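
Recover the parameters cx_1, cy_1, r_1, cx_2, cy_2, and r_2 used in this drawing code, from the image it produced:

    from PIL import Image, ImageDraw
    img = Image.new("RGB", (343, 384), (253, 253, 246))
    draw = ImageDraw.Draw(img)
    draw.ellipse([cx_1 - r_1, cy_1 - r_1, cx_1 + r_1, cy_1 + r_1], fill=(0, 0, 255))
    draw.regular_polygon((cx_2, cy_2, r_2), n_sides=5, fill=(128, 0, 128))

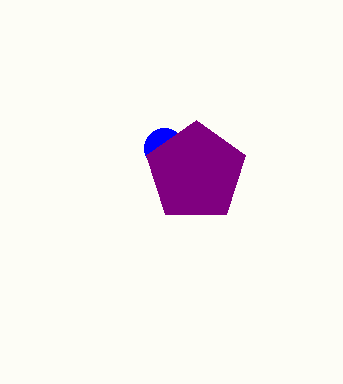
cx_1 = 164, cy_1 = 148, r_1 = 20, cx_2 = 196, cy_2 = 172, r_2 = 52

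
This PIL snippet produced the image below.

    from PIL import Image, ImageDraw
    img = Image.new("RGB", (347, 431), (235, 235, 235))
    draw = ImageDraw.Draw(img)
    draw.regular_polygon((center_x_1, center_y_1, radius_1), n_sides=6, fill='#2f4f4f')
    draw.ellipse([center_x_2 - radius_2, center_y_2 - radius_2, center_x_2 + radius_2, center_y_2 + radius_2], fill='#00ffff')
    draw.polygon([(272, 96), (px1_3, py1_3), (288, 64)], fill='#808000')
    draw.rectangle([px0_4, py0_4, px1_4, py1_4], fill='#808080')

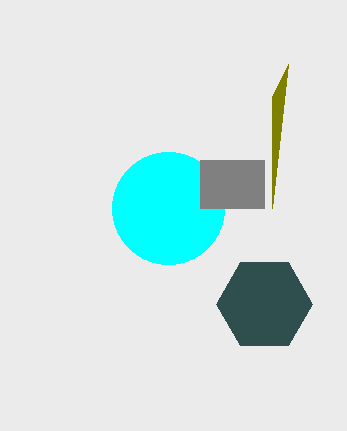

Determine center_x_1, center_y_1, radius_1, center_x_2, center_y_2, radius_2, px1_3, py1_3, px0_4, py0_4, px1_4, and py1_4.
center_x_1 = 264, center_y_1 = 304, radius_1 = 48, center_x_2 = 168, center_y_2 = 208, radius_2 = 56, px1_3 = 272, py1_3 = 208, px0_4 = 200, py0_4 = 160, px1_4 = 264, py1_4 = 208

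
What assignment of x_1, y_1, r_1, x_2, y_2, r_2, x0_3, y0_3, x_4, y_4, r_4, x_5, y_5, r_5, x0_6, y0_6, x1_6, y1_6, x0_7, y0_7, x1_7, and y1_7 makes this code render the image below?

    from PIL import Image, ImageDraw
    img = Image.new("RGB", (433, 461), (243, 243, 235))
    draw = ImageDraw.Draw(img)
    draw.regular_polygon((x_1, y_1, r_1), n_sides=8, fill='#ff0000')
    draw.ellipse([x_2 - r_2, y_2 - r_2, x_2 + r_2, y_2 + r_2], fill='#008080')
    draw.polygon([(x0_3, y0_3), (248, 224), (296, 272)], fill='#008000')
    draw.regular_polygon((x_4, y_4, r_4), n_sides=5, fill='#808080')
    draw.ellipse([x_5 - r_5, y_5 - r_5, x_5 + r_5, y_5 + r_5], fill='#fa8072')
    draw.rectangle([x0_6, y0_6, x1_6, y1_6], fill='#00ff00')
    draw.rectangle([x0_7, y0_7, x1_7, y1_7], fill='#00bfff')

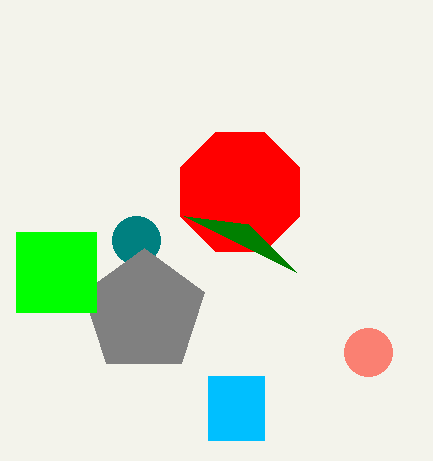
x_1 = 240
y_1 = 192
r_1 = 64
x_2 = 136
y_2 = 240
r_2 = 24
x0_3 = 184
y0_3 = 216
x_4 = 144
y_4 = 312
r_4 = 64
x_5 = 368
y_5 = 352
r_5 = 24
x0_6 = 16
y0_6 = 232
x1_6 = 96
y1_6 = 312
x0_7 = 208
y0_7 = 376
x1_7 = 264
y1_7 = 440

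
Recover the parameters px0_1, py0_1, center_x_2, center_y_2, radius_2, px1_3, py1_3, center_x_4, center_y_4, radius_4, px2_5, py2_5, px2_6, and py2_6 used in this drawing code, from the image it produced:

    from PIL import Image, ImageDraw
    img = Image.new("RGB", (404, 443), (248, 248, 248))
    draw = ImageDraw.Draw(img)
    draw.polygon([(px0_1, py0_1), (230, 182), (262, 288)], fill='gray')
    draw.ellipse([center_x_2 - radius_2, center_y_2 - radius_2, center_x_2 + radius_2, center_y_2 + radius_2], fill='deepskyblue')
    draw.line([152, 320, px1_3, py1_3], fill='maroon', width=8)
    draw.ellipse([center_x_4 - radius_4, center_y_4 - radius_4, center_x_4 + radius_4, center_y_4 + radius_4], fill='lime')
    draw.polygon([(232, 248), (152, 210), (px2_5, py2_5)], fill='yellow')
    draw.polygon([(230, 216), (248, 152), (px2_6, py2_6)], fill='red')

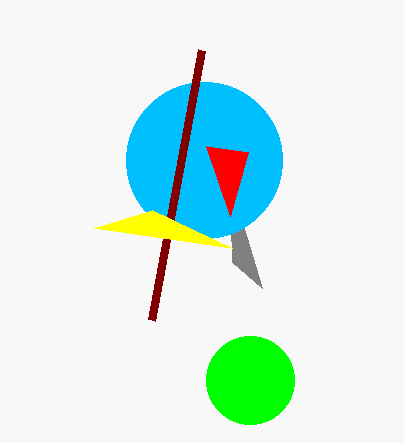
px0_1 = 232, py0_1 = 262, center_x_2 = 204, center_y_2 = 160, radius_2 = 78, px1_3 = 202, py1_3 = 50, center_x_4 = 250, center_y_4 = 380, radius_4 = 44, px2_5 = 94, py2_5 = 228, px2_6 = 206, py2_6 = 146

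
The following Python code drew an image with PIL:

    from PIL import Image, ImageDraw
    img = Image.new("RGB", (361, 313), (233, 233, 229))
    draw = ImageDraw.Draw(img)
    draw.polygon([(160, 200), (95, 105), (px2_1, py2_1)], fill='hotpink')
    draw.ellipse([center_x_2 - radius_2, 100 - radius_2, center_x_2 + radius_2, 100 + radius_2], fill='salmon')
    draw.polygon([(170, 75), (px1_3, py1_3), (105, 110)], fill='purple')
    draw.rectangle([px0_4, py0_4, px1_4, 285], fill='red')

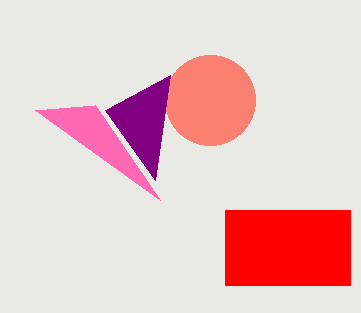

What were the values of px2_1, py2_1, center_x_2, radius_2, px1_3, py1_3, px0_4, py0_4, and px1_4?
px2_1 = 35, py2_1 = 110, center_x_2 = 210, radius_2 = 45, px1_3 = 155, py1_3 = 180, px0_4 = 225, py0_4 = 210, px1_4 = 350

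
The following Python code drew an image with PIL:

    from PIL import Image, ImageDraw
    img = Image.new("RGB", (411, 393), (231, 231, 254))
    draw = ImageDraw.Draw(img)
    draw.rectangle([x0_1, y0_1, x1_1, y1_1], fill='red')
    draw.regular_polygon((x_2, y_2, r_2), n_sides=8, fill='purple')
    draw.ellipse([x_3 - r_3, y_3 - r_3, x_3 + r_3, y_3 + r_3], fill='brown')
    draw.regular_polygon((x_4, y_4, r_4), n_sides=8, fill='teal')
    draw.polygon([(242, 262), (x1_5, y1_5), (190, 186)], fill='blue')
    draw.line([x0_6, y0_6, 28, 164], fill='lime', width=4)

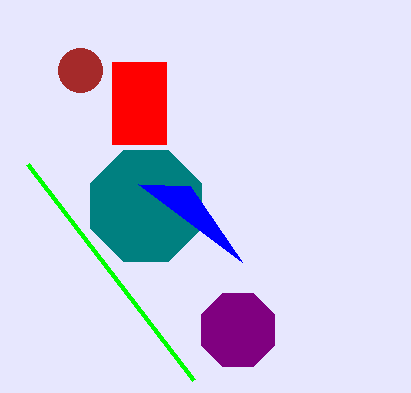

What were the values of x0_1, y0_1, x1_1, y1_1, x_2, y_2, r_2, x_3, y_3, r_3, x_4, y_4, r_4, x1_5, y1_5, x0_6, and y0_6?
x0_1 = 112, y0_1 = 62, x1_1 = 166, y1_1 = 144, x_2 = 238, y_2 = 330, r_2 = 40, x_3 = 80, y_3 = 70, r_3 = 22, x_4 = 146, y_4 = 206, r_4 = 60, x1_5 = 138, y1_5 = 184, x0_6 = 194, y0_6 = 380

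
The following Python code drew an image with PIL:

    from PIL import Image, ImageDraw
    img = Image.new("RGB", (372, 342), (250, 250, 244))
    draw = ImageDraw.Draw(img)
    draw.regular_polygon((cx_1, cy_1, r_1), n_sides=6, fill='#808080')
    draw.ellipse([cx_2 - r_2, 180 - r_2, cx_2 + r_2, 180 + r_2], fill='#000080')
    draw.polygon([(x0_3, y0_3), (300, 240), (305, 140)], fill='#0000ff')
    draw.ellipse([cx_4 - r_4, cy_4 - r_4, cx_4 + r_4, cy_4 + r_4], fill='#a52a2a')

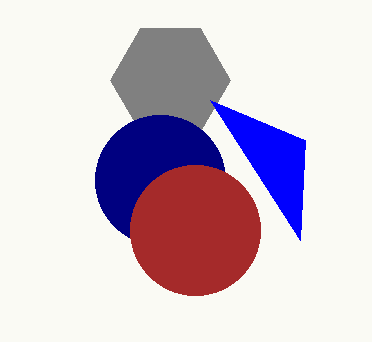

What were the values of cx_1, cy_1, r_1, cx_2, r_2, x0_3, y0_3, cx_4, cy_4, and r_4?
cx_1 = 170; cy_1 = 80; r_1 = 60; cx_2 = 160; r_2 = 65; x0_3 = 210; y0_3 = 100; cx_4 = 195; cy_4 = 230; r_4 = 65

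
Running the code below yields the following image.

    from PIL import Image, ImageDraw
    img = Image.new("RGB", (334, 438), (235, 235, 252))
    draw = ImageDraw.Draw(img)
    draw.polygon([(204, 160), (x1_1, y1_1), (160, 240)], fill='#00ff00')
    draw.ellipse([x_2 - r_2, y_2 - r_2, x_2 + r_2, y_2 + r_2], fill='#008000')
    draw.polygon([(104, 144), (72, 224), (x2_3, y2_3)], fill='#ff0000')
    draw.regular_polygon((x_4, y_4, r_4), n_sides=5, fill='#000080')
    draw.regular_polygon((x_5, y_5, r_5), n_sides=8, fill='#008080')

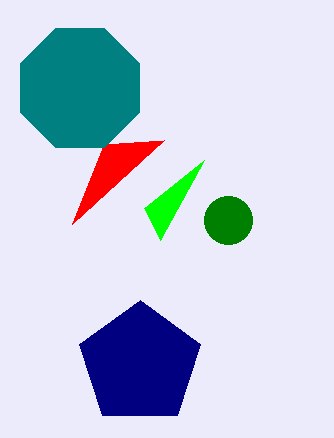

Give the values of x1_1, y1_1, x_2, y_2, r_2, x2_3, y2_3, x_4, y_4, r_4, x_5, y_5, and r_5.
x1_1 = 144; y1_1 = 208; x_2 = 228; y_2 = 220; r_2 = 24; x2_3 = 164; y2_3 = 140; x_4 = 140; y_4 = 364; r_4 = 64; x_5 = 80; y_5 = 88; r_5 = 64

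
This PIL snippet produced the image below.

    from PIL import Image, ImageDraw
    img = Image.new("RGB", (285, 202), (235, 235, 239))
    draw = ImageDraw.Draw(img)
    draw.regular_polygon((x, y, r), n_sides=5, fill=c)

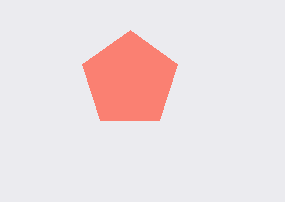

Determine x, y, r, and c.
x = 130, y = 80, r = 50, c = 'salmon'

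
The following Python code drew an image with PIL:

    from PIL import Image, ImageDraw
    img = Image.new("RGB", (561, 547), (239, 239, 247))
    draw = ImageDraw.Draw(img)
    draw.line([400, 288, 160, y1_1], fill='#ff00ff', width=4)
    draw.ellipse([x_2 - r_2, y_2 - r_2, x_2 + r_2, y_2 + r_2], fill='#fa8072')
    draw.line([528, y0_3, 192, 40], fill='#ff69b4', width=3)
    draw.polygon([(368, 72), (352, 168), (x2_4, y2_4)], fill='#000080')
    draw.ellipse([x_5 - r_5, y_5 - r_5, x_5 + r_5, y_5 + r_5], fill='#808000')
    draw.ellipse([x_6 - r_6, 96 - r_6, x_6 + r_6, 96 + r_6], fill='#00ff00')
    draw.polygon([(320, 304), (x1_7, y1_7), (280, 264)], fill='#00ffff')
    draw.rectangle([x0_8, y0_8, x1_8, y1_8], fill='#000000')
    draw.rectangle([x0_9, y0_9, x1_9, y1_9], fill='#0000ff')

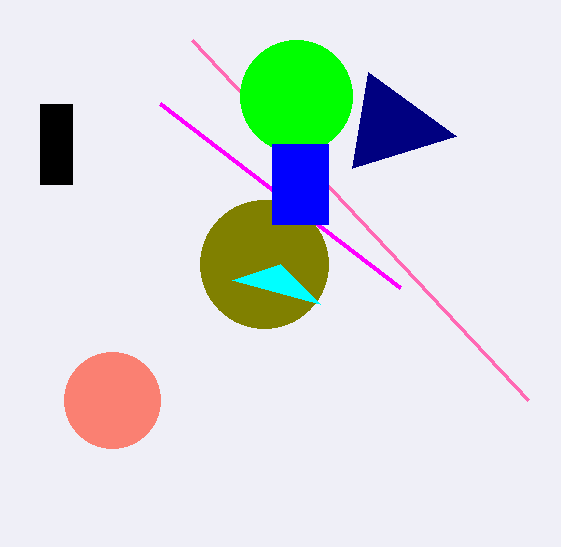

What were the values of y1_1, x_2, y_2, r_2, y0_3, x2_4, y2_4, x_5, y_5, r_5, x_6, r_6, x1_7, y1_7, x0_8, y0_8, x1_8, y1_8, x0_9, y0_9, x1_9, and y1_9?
y1_1 = 104
x_2 = 112
y_2 = 400
r_2 = 48
y0_3 = 400
x2_4 = 456
y2_4 = 136
x_5 = 264
y_5 = 264
r_5 = 64
x_6 = 296
r_6 = 56
x1_7 = 232
y1_7 = 280
x0_8 = 40
y0_8 = 104
x1_8 = 72
y1_8 = 184
x0_9 = 272
y0_9 = 144
x1_9 = 328
y1_9 = 224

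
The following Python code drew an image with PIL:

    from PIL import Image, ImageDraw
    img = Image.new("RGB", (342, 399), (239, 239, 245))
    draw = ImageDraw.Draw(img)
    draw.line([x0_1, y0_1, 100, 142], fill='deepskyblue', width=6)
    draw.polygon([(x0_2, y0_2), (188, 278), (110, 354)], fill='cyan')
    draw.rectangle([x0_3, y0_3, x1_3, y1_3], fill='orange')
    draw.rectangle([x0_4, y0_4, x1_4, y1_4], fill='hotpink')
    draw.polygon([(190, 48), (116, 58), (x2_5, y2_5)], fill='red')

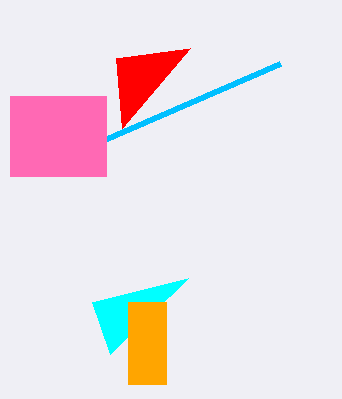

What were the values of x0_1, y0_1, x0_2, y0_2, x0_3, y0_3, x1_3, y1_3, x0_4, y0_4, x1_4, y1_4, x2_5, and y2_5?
x0_1 = 280, y0_1 = 64, x0_2 = 92, y0_2 = 302, x0_3 = 128, y0_3 = 302, x1_3 = 166, y1_3 = 384, x0_4 = 10, y0_4 = 96, x1_4 = 106, y1_4 = 176, x2_5 = 122, y2_5 = 128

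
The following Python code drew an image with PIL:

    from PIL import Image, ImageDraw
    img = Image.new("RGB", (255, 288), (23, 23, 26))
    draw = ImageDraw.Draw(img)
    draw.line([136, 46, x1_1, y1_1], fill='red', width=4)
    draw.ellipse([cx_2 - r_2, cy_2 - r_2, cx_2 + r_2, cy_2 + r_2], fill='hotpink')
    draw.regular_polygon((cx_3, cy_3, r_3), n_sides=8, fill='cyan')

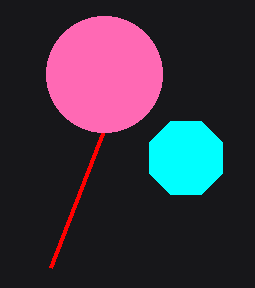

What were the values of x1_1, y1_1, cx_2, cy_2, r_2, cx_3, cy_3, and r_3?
x1_1 = 50, y1_1 = 268, cx_2 = 104, cy_2 = 74, r_2 = 58, cx_3 = 186, cy_3 = 158, r_3 = 40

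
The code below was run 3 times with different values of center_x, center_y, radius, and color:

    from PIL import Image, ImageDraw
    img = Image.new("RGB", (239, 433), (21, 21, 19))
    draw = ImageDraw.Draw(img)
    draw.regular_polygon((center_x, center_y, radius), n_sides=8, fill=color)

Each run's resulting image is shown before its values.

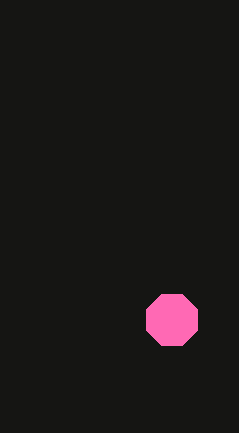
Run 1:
center_x = 172, center_y = 320, radius = 28, color = 'hotpink'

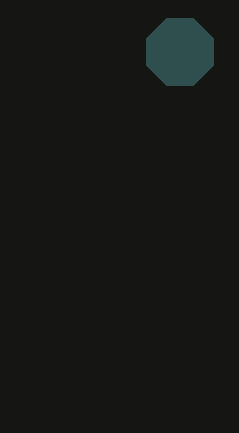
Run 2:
center_x = 180; center_y = 52; radius = 36; color = 'darkslategray'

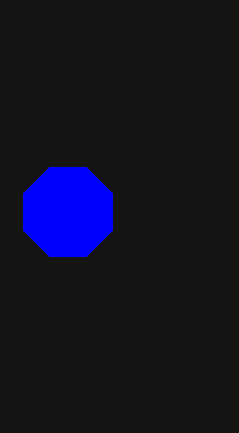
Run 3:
center_x = 68
center_y = 212
radius = 48
color = 'blue'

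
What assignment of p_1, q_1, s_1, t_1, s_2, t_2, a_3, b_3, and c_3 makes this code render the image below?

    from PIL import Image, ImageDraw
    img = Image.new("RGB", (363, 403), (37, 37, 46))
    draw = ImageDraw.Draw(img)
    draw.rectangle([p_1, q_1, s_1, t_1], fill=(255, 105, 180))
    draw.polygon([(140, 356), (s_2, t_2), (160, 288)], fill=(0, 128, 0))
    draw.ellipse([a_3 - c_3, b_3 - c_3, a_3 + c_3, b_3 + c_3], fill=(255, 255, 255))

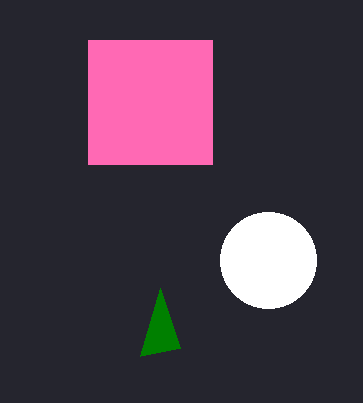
p_1 = 88; q_1 = 40; s_1 = 212; t_1 = 164; s_2 = 180; t_2 = 348; a_3 = 268; b_3 = 260; c_3 = 48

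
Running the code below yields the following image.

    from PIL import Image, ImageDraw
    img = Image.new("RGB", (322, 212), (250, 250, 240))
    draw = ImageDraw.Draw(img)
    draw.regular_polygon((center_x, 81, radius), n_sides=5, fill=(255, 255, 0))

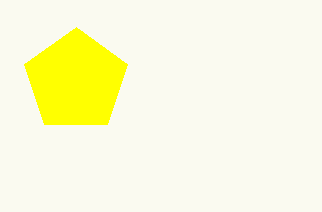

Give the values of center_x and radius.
center_x = 76
radius = 54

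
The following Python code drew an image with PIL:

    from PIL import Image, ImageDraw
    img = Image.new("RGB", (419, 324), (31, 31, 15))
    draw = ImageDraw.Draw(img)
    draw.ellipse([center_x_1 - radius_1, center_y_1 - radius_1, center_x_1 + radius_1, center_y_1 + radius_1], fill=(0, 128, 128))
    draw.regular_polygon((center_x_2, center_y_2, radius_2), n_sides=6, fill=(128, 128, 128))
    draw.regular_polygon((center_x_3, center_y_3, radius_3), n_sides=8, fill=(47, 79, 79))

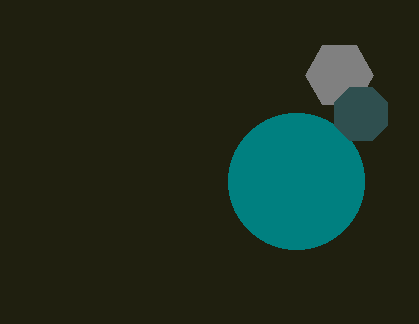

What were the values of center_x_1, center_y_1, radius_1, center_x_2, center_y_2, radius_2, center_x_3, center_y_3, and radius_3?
center_x_1 = 296; center_y_1 = 181; radius_1 = 68; center_x_2 = 339; center_y_2 = 75; radius_2 = 34; center_x_3 = 361; center_y_3 = 114; radius_3 = 29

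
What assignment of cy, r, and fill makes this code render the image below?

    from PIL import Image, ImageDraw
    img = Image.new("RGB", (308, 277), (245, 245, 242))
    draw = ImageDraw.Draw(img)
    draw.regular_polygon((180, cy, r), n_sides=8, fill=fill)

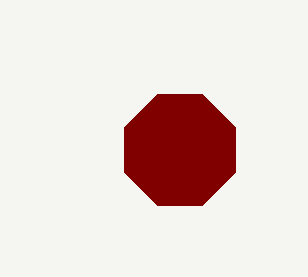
cy = 150
r = 60
fill = 'maroon'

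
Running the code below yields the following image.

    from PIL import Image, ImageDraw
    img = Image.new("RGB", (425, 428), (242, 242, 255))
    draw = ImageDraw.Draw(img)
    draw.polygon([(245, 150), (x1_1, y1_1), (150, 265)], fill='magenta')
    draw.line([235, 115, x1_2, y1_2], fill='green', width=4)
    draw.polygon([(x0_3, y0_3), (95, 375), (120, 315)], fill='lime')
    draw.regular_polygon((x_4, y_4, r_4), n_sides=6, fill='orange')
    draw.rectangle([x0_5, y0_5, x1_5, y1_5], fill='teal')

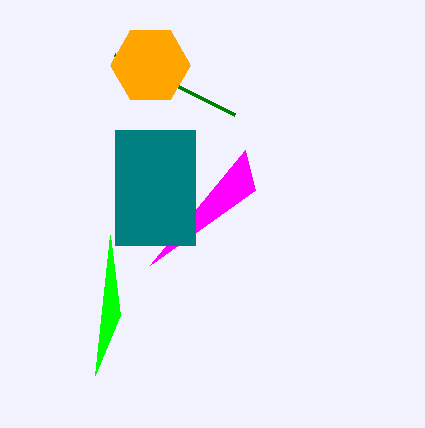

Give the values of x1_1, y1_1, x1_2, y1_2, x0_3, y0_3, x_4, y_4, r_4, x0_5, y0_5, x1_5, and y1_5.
x1_1 = 255; y1_1 = 190; x1_2 = 115; y1_2 = 55; x0_3 = 110; y0_3 = 235; x_4 = 150; y_4 = 65; r_4 = 40; x0_5 = 115; y0_5 = 130; x1_5 = 195; y1_5 = 245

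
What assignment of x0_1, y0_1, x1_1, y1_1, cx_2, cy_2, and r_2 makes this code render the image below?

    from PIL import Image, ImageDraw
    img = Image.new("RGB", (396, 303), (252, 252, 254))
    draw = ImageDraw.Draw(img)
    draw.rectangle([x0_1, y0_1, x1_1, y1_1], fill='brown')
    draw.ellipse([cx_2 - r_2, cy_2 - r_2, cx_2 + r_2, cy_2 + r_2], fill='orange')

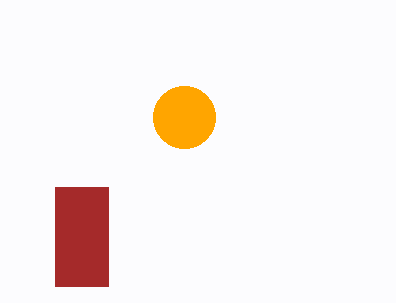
x0_1 = 55, y0_1 = 187, x1_1 = 108, y1_1 = 286, cx_2 = 184, cy_2 = 117, r_2 = 31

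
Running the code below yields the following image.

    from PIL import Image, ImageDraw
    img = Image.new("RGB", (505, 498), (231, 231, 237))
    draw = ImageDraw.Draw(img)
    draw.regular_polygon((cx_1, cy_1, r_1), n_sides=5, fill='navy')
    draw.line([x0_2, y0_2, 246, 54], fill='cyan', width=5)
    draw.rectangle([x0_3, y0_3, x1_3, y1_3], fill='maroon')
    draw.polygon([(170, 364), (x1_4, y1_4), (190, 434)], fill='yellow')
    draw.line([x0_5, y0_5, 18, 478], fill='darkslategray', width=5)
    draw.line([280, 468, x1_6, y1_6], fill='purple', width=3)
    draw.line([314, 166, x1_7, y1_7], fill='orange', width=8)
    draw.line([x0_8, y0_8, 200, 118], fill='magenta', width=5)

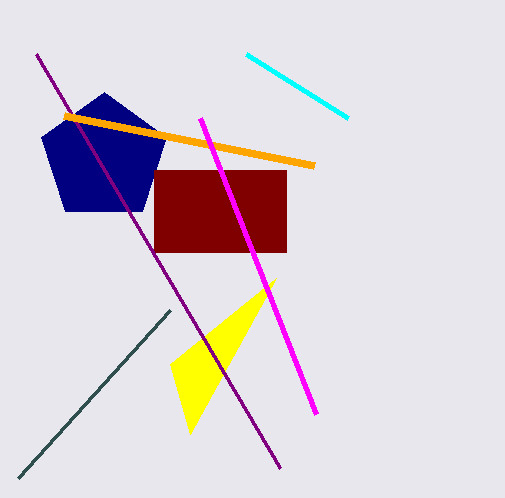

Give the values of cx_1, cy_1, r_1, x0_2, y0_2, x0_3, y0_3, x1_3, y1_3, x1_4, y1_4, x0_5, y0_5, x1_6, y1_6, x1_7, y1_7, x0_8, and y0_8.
cx_1 = 104
cy_1 = 158
r_1 = 66
x0_2 = 348
y0_2 = 118
x0_3 = 154
y0_3 = 170
x1_3 = 286
y1_3 = 252
x1_4 = 276
y1_4 = 278
x0_5 = 170
y0_5 = 310
x1_6 = 36
y1_6 = 54
x1_7 = 64
y1_7 = 116
x0_8 = 316
y0_8 = 414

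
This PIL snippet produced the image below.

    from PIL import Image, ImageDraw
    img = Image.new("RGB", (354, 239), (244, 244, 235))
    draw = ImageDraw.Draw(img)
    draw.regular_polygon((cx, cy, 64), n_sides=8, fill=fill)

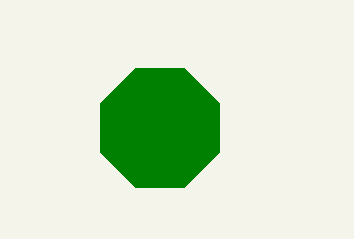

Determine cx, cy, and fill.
cx = 160
cy = 128
fill = 'green'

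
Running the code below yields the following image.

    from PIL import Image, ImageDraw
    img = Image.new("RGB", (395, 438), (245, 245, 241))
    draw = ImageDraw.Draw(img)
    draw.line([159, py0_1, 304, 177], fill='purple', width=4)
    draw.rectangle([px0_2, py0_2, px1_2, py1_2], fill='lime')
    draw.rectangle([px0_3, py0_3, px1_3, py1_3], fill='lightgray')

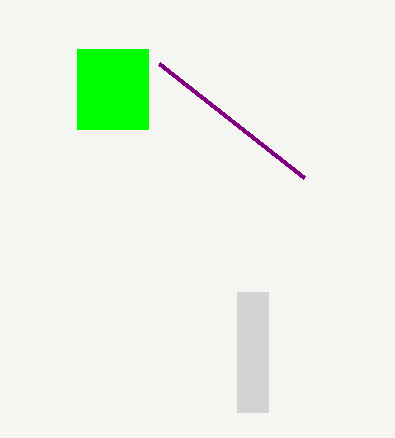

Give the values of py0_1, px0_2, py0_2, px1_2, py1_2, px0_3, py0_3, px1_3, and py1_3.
py0_1 = 63
px0_2 = 77
py0_2 = 49
px1_2 = 148
py1_2 = 129
px0_3 = 237
py0_3 = 292
px1_3 = 268
py1_3 = 412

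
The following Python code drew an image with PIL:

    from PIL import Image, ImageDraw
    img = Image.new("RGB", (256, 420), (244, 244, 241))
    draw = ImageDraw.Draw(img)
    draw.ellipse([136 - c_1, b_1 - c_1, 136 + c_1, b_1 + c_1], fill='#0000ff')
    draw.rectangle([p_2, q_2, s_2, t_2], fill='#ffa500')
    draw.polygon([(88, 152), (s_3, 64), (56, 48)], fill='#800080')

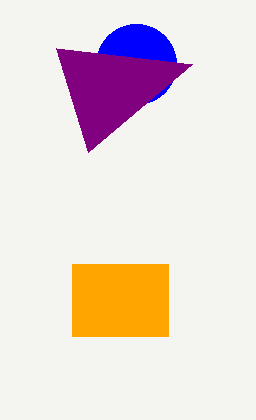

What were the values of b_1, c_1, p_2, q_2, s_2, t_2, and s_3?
b_1 = 64, c_1 = 40, p_2 = 72, q_2 = 264, s_2 = 168, t_2 = 336, s_3 = 192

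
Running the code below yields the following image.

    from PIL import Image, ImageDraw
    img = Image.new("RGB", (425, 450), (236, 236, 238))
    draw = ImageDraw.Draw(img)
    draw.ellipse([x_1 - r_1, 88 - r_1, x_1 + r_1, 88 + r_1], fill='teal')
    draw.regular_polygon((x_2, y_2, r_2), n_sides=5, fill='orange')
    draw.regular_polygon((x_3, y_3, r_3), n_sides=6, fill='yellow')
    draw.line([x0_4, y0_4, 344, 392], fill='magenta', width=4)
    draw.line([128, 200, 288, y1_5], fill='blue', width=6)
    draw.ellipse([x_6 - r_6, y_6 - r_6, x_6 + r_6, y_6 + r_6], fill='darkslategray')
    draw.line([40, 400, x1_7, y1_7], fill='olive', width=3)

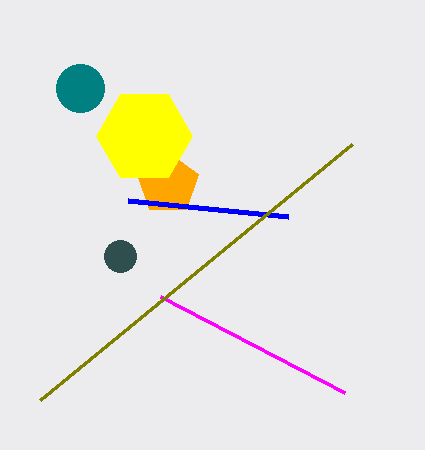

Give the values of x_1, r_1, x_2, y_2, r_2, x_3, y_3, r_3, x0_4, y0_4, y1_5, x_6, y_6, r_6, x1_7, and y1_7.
x_1 = 80; r_1 = 24; x_2 = 168; y_2 = 184; r_2 = 32; x_3 = 144; y_3 = 136; r_3 = 48; x0_4 = 160; y0_4 = 296; y1_5 = 216; x_6 = 120; y_6 = 256; r_6 = 16; x1_7 = 352; y1_7 = 144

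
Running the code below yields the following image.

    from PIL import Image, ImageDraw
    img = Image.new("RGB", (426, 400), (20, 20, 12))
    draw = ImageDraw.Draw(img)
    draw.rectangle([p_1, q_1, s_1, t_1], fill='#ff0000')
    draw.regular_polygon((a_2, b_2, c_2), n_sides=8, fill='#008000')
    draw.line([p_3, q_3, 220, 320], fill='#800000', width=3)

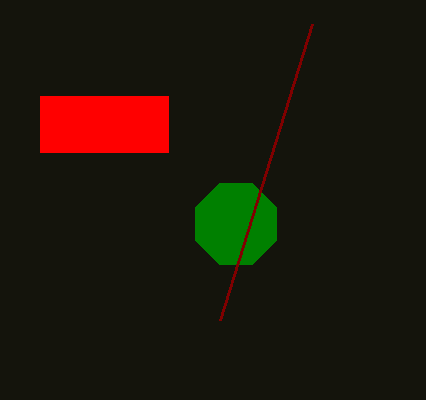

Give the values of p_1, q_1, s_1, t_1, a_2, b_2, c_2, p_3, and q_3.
p_1 = 40, q_1 = 96, s_1 = 168, t_1 = 152, a_2 = 236, b_2 = 224, c_2 = 44, p_3 = 312, q_3 = 24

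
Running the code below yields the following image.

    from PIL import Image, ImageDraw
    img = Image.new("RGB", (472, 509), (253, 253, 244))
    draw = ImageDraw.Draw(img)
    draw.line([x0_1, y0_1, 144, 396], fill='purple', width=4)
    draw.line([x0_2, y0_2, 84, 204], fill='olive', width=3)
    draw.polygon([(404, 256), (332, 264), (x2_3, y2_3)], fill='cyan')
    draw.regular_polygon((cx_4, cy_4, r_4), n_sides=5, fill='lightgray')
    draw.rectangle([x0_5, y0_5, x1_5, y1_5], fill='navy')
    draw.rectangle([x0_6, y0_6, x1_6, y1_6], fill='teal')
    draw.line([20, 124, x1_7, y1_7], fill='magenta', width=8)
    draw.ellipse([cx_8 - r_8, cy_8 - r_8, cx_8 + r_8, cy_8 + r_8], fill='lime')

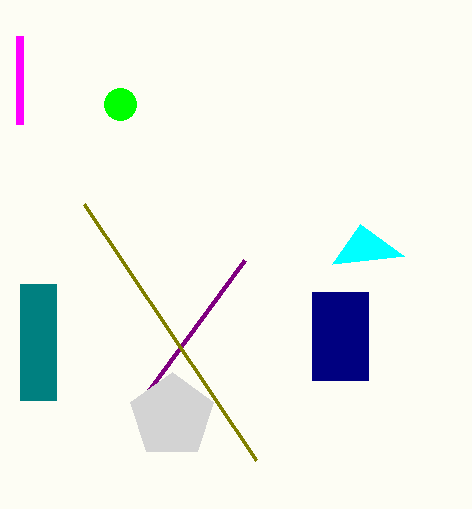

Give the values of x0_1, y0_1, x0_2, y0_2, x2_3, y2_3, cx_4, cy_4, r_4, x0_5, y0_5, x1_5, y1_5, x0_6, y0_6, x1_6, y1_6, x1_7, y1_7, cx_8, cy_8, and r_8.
x0_1 = 244
y0_1 = 260
x0_2 = 256
y0_2 = 460
x2_3 = 360
y2_3 = 224
cx_4 = 172
cy_4 = 416
r_4 = 44
x0_5 = 312
y0_5 = 292
x1_5 = 368
y1_5 = 380
x0_6 = 20
y0_6 = 284
x1_6 = 56
y1_6 = 400
x1_7 = 20
y1_7 = 36
cx_8 = 120
cy_8 = 104
r_8 = 16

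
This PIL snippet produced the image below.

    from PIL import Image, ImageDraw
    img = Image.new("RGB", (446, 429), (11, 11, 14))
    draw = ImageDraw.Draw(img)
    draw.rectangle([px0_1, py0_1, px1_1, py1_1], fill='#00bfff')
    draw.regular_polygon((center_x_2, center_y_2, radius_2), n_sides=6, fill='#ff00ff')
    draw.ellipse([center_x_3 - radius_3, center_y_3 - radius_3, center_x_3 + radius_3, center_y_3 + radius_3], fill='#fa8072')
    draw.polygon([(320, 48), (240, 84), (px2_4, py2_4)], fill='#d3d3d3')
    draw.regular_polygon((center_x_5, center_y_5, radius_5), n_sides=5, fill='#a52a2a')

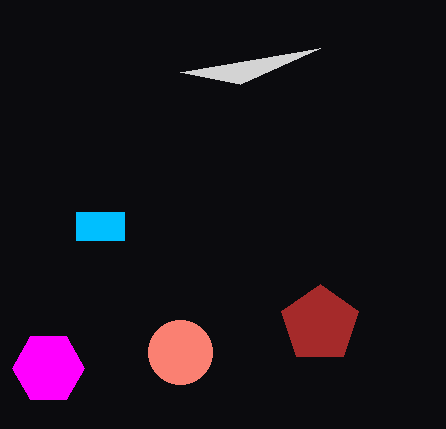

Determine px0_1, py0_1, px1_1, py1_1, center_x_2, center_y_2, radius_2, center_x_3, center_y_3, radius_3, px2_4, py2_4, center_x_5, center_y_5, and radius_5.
px0_1 = 76
py0_1 = 212
px1_1 = 124
py1_1 = 240
center_x_2 = 48
center_y_2 = 368
radius_2 = 36
center_x_3 = 180
center_y_3 = 352
radius_3 = 32
px2_4 = 180
py2_4 = 72
center_x_5 = 320
center_y_5 = 324
radius_5 = 40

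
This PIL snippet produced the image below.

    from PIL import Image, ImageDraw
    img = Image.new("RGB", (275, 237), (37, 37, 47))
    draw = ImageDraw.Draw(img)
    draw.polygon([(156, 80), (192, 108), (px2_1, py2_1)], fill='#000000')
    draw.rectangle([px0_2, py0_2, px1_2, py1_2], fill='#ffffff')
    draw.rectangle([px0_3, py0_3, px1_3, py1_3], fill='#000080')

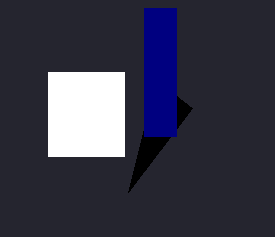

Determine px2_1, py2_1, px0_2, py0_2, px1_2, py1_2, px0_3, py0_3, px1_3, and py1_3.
px2_1 = 128, py2_1 = 192, px0_2 = 48, py0_2 = 72, px1_2 = 124, py1_2 = 156, px0_3 = 144, py0_3 = 8, px1_3 = 176, py1_3 = 136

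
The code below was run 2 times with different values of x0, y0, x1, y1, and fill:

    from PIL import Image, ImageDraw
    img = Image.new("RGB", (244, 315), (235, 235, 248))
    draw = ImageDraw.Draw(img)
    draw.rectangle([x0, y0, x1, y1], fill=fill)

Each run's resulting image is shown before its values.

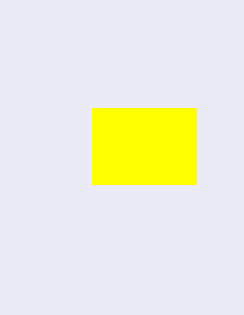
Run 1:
x0 = 92
y0 = 108
x1 = 196
y1 = 184
fill = 'yellow'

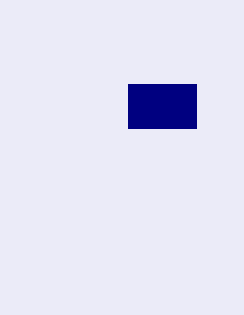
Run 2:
x0 = 128
y0 = 84
x1 = 196
y1 = 128
fill = 'navy'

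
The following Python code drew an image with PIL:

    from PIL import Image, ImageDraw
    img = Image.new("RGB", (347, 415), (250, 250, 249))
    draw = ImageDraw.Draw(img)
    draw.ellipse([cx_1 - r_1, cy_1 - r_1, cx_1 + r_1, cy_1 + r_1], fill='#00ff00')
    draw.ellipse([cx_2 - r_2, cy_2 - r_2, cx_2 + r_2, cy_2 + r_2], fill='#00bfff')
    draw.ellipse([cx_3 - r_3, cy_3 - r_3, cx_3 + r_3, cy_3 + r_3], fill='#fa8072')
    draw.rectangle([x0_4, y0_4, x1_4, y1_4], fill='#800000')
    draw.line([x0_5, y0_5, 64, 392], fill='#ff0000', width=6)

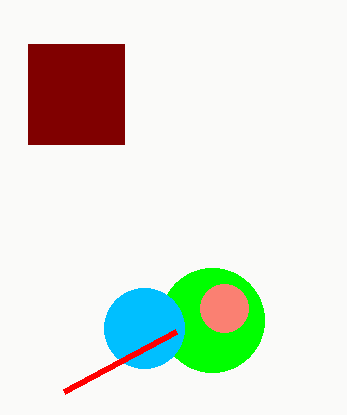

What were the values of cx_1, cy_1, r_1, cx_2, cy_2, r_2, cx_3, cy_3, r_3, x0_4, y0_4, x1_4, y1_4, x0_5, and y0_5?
cx_1 = 212, cy_1 = 320, r_1 = 52, cx_2 = 144, cy_2 = 328, r_2 = 40, cx_3 = 224, cy_3 = 308, r_3 = 24, x0_4 = 28, y0_4 = 44, x1_4 = 124, y1_4 = 144, x0_5 = 176, y0_5 = 332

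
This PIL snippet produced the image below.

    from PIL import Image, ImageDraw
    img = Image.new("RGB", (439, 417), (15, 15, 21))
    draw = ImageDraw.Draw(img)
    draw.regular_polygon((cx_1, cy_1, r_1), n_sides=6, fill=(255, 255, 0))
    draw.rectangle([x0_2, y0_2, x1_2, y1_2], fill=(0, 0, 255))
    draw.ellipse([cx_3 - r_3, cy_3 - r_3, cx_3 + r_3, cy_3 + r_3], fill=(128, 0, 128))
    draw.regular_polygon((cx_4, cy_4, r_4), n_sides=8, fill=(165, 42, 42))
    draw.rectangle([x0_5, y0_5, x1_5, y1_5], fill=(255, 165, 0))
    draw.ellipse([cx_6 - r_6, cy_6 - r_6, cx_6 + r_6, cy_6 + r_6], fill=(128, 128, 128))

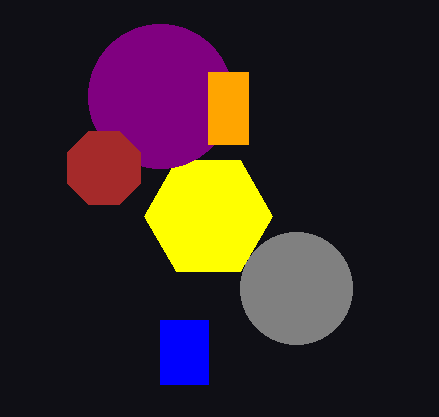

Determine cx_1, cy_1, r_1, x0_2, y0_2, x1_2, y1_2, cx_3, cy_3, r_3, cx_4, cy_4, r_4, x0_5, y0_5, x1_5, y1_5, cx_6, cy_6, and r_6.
cx_1 = 208
cy_1 = 216
r_1 = 64
x0_2 = 160
y0_2 = 320
x1_2 = 208
y1_2 = 384
cx_3 = 160
cy_3 = 96
r_3 = 72
cx_4 = 104
cy_4 = 168
r_4 = 40
x0_5 = 208
y0_5 = 72
x1_5 = 248
y1_5 = 144
cx_6 = 296
cy_6 = 288
r_6 = 56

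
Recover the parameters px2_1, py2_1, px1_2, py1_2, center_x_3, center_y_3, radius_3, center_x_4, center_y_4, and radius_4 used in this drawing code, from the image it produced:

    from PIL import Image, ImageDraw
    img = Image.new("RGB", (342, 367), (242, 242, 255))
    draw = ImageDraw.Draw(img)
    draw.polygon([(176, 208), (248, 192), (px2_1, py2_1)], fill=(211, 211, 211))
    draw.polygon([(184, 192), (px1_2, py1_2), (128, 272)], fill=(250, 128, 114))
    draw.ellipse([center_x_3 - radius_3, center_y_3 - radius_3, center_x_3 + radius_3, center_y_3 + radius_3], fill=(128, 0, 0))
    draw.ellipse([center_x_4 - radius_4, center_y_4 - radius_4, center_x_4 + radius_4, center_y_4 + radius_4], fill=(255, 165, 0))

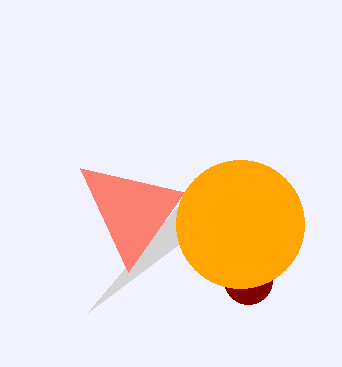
px2_1 = 88
py2_1 = 312
px1_2 = 80
py1_2 = 168
center_x_3 = 248
center_y_3 = 280
radius_3 = 24
center_x_4 = 240
center_y_4 = 224
radius_4 = 64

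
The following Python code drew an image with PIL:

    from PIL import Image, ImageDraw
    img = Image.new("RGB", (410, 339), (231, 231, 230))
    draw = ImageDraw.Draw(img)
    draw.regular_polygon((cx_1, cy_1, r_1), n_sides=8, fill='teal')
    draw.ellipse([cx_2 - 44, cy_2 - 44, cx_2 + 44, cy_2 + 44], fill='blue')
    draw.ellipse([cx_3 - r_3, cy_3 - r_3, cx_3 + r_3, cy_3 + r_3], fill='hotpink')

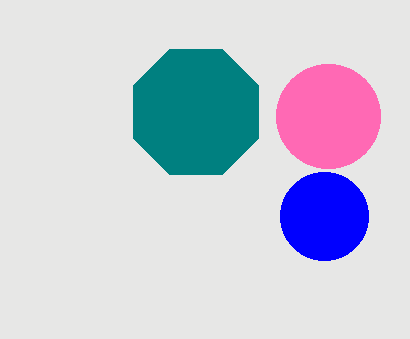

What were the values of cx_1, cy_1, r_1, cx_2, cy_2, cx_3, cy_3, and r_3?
cx_1 = 196, cy_1 = 112, r_1 = 68, cx_2 = 324, cy_2 = 216, cx_3 = 328, cy_3 = 116, r_3 = 52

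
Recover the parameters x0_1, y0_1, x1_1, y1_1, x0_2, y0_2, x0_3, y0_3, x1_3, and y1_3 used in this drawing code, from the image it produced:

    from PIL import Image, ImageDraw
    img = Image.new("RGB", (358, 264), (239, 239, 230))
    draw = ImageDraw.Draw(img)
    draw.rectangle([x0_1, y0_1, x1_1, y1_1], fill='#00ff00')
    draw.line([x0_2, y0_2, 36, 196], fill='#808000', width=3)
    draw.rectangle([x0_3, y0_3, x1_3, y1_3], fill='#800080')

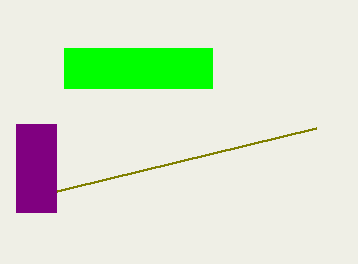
x0_1 = 64
y0_1 = 48
x1_1 = 212
y1_1 = 88
x0_2 = 316
y0_2 = 128
x0_3 = 16
y0_3 = 124
x1_3 = 56
y1_3 = 212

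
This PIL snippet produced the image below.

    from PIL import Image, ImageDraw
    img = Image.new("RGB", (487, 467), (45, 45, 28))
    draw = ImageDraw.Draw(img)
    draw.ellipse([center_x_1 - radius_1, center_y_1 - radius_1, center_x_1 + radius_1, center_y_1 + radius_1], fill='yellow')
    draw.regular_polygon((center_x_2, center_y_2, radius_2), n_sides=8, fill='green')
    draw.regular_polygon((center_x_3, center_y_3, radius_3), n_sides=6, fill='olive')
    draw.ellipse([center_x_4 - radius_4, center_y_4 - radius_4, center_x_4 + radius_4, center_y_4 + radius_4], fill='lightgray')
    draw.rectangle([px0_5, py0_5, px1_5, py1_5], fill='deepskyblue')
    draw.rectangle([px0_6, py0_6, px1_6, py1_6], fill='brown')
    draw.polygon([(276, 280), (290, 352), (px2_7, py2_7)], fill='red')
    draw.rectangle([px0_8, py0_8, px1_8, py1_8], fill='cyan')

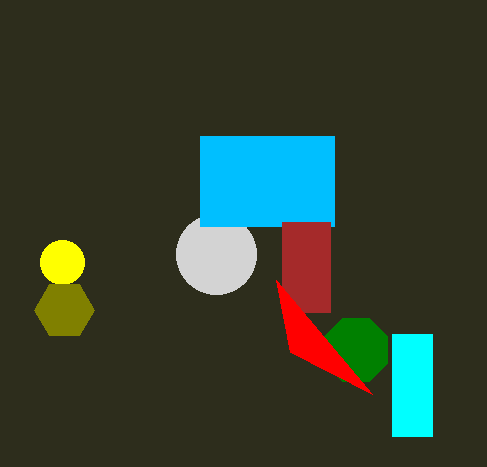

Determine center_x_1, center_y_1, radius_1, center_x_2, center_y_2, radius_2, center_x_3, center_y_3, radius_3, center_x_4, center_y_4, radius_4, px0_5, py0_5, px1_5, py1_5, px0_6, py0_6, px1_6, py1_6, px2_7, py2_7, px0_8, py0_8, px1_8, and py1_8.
center_x_1 = 62; center_y_1 = 262; radius_1 = 22; center_x_2 = 356; center_y_2 = 350; radius_2 = 34; center_x_3 = 64; center_y_3 = 310; radius_3 = 30; center_x_4 = 216; center_y_4 = 254; radius_4 = 40; px0_5 = 200; py0_5 = 136; px1_5 = 334; py1_5 = 226; px0_6 = 282; py0_6 = 222; px1_6 = 330; py1_6 = 312; px2_7 = 372; py2_7 = 394; px0_8 = 392; py0_8 = 334; px1_8 = 432; py1_8 = 436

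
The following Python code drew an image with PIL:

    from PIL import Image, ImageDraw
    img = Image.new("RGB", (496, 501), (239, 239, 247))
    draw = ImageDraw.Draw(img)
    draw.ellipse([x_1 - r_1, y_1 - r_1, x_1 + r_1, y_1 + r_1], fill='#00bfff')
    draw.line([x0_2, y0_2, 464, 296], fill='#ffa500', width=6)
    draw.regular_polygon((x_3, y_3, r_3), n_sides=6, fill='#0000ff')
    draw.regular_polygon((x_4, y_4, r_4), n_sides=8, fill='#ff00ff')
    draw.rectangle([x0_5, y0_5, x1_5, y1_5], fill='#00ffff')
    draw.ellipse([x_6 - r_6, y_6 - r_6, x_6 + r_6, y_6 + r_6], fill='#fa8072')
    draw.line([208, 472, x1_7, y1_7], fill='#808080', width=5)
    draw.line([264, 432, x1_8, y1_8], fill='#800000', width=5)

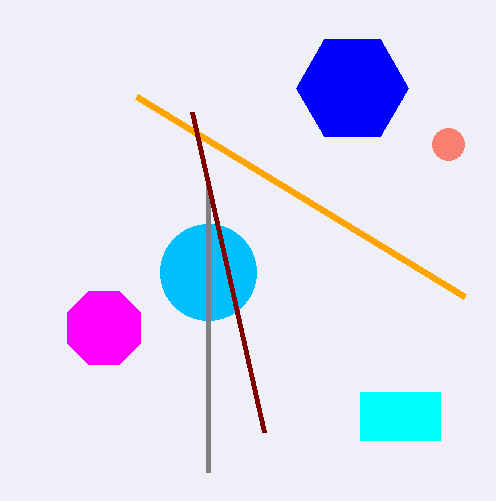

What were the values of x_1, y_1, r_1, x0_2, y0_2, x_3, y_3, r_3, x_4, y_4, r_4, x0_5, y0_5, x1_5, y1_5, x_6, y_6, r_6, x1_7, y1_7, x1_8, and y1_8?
x_1 = 208, y_1 = 272, r_1 = 48, x0_2 = 136, y0_2 = 96, x_3 = 352, y_3 = 88, r_3 = 56, x_4 = 104, y_4 = 328, r_4 = 40, x0_5 = 360, y0_5 = 392, x1_5 = 440, y1_5 = 440, x_6 = 448, y_6 = 144, r_6 = 16, x1_7 = 208, y1_7 = 184, x1_8 = 192, y1_8 = 112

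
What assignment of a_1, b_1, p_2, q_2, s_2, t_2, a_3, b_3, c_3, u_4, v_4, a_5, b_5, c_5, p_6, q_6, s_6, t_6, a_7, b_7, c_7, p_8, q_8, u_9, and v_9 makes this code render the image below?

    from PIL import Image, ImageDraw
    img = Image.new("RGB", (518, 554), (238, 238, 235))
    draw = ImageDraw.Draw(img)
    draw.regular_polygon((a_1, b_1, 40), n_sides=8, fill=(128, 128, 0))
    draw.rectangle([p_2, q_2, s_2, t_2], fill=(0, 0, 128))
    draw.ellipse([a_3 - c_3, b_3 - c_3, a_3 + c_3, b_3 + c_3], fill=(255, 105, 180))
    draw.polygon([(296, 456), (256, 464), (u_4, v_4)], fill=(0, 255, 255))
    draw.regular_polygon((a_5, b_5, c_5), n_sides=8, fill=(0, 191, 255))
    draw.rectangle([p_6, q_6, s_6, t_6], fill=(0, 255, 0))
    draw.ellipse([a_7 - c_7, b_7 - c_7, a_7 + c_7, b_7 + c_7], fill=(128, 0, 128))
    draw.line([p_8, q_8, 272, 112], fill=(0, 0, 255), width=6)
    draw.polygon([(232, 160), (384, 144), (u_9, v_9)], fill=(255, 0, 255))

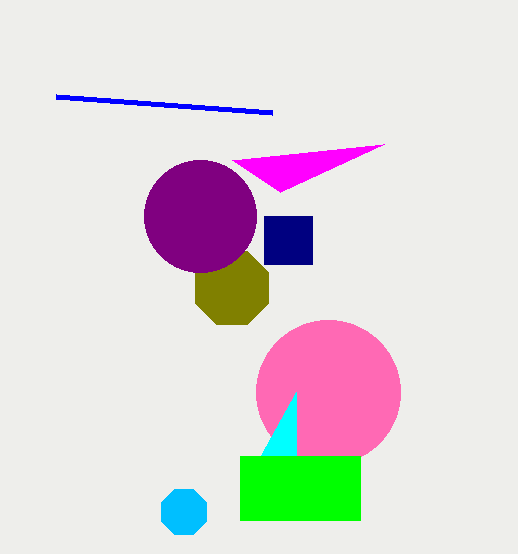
a_1 = 232, b_1 = 288, p_2 = 264, q_2 = 216, s_2 = 312, t_2 = 264, a_3 = 328, b_3 = 392, c_3 = 72, u_4 = 296, v_4 = 392, a_5 = 184, b_5 = 512, c_5 = 24, p_6 = 240, q_6 = 456, s_6 = 360, t_6 = 520, a_7 = 200, b_7 = 216, c_7 = 56, p_8 = 56, q_8 = 96, u_9 = 280, v_9 = 192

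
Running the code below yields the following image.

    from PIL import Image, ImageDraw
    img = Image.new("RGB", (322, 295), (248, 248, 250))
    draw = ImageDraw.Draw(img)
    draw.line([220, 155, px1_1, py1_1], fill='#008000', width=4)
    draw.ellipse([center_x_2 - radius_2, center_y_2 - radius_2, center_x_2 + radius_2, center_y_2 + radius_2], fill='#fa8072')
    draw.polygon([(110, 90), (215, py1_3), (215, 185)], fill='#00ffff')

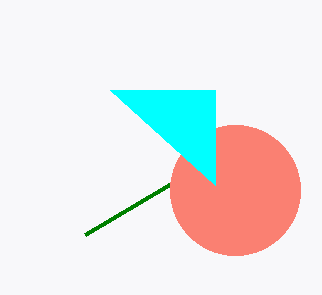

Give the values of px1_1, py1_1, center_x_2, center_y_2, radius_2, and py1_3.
px1_1 = 85
py1_1 = 235
center_x_2 = 235
center_y_2 = 190
radius_2 = 65
py1_3 = 90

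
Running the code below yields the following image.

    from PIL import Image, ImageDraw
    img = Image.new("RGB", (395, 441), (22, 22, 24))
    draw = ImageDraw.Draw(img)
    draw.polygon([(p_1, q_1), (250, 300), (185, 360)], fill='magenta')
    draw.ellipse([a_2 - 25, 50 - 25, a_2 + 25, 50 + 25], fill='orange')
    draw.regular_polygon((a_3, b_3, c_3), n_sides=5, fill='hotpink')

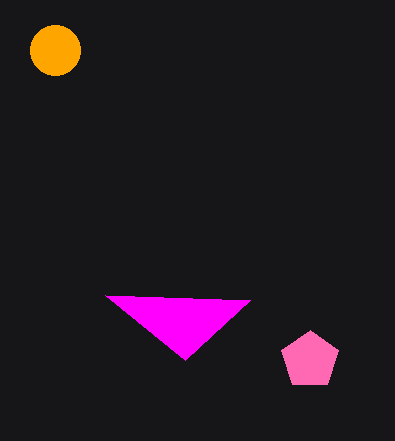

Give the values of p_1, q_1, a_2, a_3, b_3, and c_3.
p_1 = 105; q_1 = 295; a_2 = 55; a_3 = 310; b_3 = 360; c_3 = 30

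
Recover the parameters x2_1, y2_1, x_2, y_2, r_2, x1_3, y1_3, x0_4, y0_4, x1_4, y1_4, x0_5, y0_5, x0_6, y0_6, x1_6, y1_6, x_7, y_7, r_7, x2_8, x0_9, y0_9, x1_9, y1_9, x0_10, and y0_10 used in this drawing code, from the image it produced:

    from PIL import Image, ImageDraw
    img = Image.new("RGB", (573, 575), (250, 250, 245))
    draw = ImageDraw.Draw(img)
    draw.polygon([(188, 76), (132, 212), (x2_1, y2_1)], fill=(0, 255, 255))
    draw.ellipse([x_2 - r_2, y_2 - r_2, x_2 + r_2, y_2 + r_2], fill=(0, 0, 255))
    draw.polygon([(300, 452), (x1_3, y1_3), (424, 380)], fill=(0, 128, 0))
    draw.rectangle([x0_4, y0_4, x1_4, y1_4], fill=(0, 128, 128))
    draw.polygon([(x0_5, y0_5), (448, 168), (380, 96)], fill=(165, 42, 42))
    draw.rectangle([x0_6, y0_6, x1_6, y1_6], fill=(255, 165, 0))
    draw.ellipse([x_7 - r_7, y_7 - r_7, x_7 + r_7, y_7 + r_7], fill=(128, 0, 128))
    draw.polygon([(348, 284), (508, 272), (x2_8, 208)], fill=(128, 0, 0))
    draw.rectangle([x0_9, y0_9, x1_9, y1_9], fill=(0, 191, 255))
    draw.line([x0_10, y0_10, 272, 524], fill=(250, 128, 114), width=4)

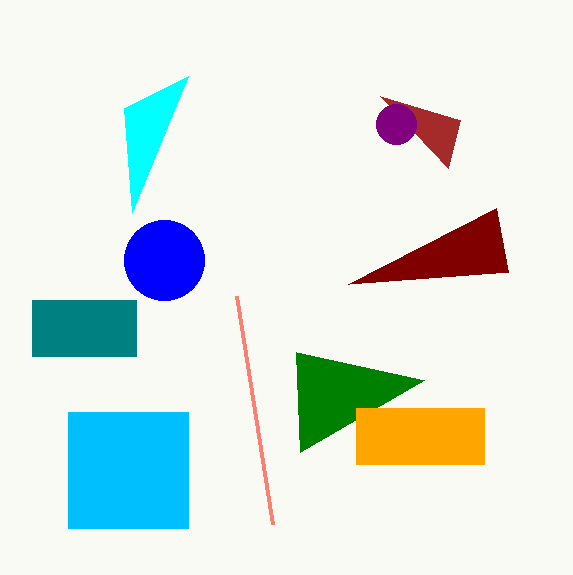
x2_1 = 124; y2_1 = 108; x_2 = 164; y_2 = 260; r_2 = 40; x1_3 = 296; y1_3 = 352; x0_4 = 32; y0_4 = 300; x1_4 = 136; y1_4 = 356; x0_5 = 460; y0_5 = 120; x0_6 = 356; y0_6 = 408; x1_6 = 484; y1_6 = 464; x_7 = 396; y_7 = 124; r_7 = 20; x2_8 = 496; x0_9 = 68; y0_9 = 412; x1_9 = 188; y1_9 = 528; x0_10 = 236; y0_10 = 296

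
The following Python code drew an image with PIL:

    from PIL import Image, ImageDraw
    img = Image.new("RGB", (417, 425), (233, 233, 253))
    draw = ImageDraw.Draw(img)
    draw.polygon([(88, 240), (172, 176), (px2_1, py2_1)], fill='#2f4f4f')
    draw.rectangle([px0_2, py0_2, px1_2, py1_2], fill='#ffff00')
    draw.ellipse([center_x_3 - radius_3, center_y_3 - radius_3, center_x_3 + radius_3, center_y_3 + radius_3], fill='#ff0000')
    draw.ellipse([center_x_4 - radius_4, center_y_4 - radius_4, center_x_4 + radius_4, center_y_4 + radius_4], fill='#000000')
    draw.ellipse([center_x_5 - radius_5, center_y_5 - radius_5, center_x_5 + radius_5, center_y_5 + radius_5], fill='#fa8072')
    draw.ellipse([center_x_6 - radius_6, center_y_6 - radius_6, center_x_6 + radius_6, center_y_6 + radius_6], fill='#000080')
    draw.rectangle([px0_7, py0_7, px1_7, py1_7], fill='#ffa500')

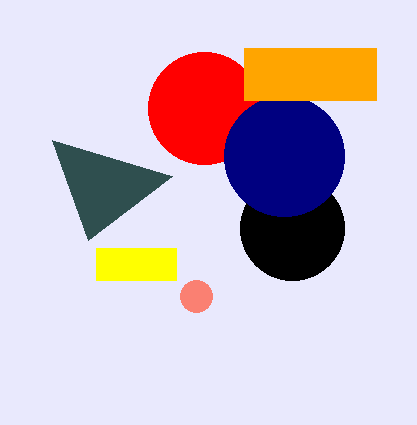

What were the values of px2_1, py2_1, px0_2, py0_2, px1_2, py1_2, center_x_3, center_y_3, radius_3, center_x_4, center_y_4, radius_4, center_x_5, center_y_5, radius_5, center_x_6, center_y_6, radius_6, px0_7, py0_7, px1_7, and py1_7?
px2_1 = 52; py2_1 = 140; px0_2 = 96; py0_2 = 248; px1_2 = 176; py1_2 = 280; center_x_3 = 204; center_y_3 = 108; radius_3 = 56; center_x_4 = 292; center_y_4 = 228; radius_4 = 52; center_x_5 = 196; center_y_5 = 296; radius_5 = 16; center_x_6 = 284; center_y_6 = 156; radius_6 = 60; px0_7 = 244; py0_7 = 48; px1_7 = 376; py1_7 = 100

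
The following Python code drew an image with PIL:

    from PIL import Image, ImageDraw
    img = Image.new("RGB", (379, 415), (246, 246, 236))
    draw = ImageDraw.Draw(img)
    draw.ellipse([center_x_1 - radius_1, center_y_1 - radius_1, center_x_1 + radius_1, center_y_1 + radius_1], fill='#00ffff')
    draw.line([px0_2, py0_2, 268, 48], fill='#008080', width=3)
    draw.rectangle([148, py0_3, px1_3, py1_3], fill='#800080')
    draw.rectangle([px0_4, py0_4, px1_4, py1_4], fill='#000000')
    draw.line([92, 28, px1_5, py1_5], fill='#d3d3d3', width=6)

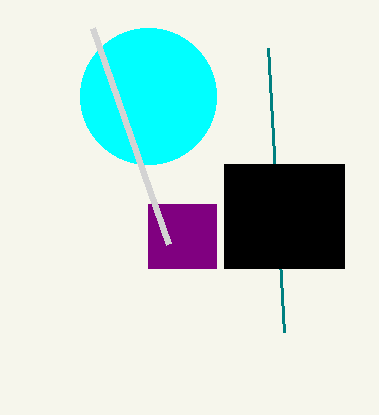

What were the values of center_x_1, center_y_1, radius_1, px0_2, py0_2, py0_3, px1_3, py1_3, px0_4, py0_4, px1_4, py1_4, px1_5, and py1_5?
center_x_1 = 148
center_y_1 = 96
radius_1 = 68
px0_2 = 284
py0_2 = 332
py0_3 = 204
px1_3 = 216
py1_3 = 268
px0_4 = 224
py0_4 = 164
px1_4 = 344
py1_4 = 268
px1_5 = 168
py1_5 = 244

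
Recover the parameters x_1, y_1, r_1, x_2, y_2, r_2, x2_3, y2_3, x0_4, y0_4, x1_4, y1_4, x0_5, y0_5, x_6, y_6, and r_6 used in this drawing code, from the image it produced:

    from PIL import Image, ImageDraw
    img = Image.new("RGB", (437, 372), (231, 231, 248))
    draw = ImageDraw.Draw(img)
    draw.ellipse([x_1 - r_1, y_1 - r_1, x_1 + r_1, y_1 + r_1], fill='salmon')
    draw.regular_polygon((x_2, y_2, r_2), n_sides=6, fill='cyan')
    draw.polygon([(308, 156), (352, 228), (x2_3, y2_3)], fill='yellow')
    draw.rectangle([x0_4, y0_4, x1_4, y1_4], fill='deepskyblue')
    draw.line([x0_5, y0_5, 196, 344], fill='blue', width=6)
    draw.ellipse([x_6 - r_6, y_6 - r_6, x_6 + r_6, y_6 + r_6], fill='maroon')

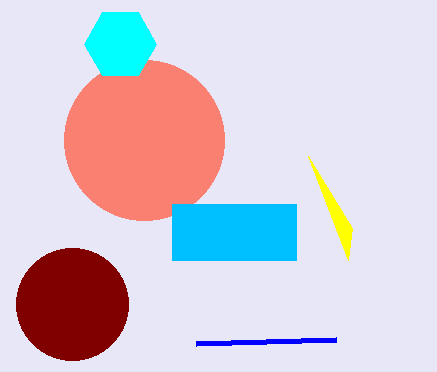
x_1 = 144
y_1 = 140
r_1 = 80
x_2 = 120
y_2 = 44
r_2 = 36
x2_3 = 348
y2_3 = 260
x0_4 = 172
y0_4 = 204
x1_4 = 296
y1_4 = 260
x0_5 = 336
y0_5 = 340
x_6 = 72
y_6 = 304
r_6 = 56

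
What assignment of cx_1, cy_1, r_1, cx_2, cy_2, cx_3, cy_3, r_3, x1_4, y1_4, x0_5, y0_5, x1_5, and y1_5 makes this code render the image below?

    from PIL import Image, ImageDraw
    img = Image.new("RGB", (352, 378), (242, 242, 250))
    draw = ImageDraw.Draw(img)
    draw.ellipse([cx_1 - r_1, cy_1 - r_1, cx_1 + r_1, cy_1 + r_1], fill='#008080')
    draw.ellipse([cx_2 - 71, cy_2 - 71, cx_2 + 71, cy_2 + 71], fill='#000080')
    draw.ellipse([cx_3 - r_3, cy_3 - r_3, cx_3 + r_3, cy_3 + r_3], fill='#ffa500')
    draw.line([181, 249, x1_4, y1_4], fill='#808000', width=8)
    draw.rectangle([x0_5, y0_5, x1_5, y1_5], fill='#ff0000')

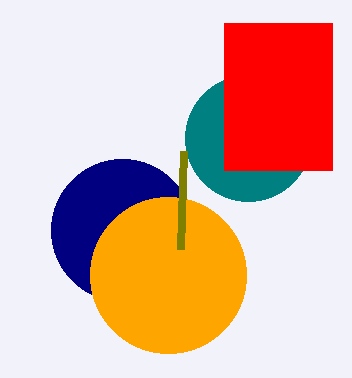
cx_1 = 248; cy_1 = 138; r_1 = 63; cx_2 = 122; cy_2 = 230; cx_3 = 168; cy_3 = 275; r_3 = 78; x1_4 = 184; y1_4 = 151; x0_5 = 224; y0_5 = 23; x1_5 = 332; y1_5 = 170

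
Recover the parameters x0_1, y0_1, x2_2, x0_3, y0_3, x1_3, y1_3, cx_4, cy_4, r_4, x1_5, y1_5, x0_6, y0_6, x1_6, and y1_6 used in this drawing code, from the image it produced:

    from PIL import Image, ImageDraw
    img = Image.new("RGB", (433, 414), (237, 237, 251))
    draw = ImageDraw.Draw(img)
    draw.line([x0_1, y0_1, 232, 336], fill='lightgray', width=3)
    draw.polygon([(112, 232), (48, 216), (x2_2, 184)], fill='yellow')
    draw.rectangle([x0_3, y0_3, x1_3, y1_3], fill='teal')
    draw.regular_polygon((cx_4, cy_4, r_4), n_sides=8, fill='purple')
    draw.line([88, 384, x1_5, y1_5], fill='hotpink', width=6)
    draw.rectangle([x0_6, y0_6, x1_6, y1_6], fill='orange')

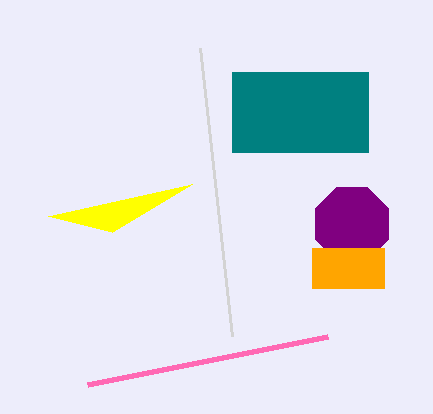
x0_1 = 200; y0_1 = 48; x2_2 = 192; x0_3 = 232; y0_3 = 72; x1_3 = 368; y1_3 = 152; cx_4 = 352; cy_4 = 224; r_4 = 40; x1_5 = 328; y1_5 = 336; x0_6 = 312; y0_6 = 248; x1_6 = 384; y1_6 = 288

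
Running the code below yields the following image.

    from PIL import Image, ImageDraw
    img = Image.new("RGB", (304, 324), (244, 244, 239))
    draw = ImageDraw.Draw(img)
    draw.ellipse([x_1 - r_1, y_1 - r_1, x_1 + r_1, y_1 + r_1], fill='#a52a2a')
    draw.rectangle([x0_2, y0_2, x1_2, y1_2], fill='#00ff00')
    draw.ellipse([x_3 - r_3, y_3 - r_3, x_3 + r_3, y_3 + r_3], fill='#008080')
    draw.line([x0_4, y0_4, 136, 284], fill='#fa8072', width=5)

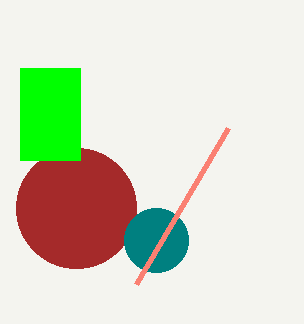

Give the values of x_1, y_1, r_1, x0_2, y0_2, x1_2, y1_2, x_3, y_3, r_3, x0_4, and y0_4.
x_1 = 76
y_1 = 208
r_1 = 60
x0_2 = 20
y0_2 = 68
x1_2 = 80
y1_2 = 160
x_3 = 156
y_3 = 240
r_3 = 32
x0_4 = 228
y0_4 = 128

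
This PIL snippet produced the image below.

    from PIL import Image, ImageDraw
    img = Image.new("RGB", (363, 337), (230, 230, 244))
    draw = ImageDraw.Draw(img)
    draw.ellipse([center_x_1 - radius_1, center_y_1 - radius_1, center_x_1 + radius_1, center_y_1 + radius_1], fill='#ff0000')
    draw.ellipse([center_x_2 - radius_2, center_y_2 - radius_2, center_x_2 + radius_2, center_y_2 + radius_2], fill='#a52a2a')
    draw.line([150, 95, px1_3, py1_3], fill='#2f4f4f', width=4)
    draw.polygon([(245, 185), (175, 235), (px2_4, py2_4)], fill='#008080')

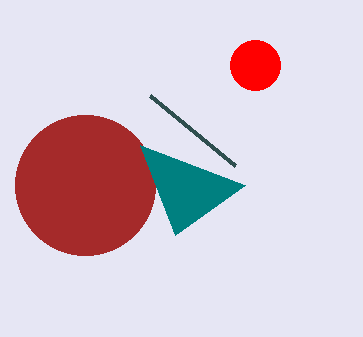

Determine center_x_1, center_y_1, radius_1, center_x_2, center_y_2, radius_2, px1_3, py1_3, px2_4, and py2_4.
center_x_1 = 255, center_y_1 = 65, radius_1 = 25, center_x_2 = 85, center_y_2 = 185, radius_2 = 70, px1_3 = 235, py1_3 = 165, px2_4 = 140, py2_4 = 145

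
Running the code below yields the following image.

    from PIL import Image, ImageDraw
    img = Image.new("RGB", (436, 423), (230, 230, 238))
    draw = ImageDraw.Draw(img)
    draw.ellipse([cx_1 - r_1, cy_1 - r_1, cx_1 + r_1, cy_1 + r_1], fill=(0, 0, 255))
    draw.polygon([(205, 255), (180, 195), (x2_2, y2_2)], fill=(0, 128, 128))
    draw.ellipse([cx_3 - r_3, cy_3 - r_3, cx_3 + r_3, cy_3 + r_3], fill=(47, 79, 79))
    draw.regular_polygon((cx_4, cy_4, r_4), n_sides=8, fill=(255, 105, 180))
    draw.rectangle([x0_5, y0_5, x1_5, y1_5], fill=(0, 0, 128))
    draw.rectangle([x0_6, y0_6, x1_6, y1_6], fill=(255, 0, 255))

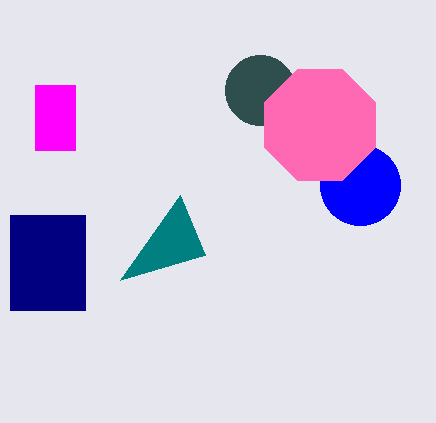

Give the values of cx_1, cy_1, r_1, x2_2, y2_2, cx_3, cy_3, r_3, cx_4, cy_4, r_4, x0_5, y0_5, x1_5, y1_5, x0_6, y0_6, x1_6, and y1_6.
cx_1 = 360, cy_1 = 185, r_1 = 40, x2_2 = 120, y2_2 = 280, cx_3 = 260, cy_3 = 90, r_3 = 35, cx_4 = 320, cy_4 = 125, r_4 = 60, x0_5 = 10, y0_5 = 215, x1_5 = 85, y1_5 = 310, x0_6 = 35, y0_6 = 85, x1_6 = 75, y1_6 = 150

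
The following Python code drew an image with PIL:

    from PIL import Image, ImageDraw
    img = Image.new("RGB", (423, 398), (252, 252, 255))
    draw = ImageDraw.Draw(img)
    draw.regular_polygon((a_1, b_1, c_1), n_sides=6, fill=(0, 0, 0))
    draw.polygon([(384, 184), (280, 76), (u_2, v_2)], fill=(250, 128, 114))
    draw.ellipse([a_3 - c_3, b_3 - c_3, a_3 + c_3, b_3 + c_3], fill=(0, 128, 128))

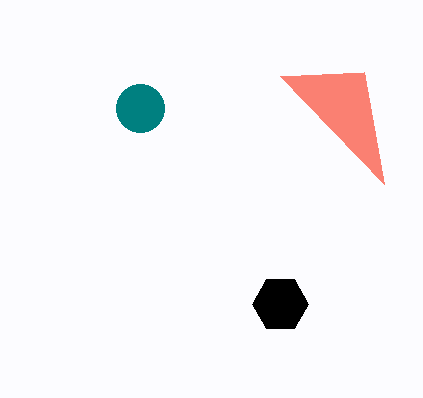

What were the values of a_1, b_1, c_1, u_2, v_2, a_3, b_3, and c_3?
a_1 = 280, b_1 = 304, c_1 = 28, u_2 = 364, v_2 = 72, a_3 = 140, b_3 = 108, c_3 = 24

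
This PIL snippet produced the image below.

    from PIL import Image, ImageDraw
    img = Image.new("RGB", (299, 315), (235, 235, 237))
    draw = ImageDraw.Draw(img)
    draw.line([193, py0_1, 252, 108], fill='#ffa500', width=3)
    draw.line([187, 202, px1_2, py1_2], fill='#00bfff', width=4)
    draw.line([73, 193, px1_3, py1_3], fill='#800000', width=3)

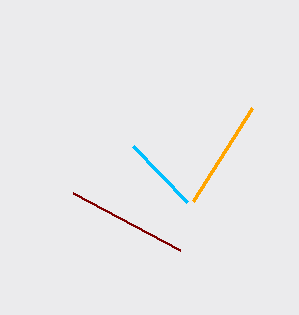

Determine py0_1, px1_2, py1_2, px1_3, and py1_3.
py0_1 = 201
px1_2 = 133
py1_2 = 146
px1_3 = 180
py1_3 = 250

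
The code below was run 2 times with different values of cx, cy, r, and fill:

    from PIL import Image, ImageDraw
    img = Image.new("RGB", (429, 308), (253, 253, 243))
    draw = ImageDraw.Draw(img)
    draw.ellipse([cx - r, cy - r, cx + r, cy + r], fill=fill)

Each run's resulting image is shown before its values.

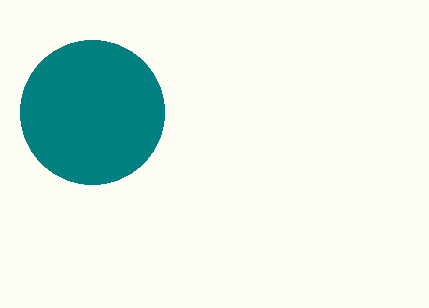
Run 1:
cx = 92; cy = 112; r = 72; fill = 'teal'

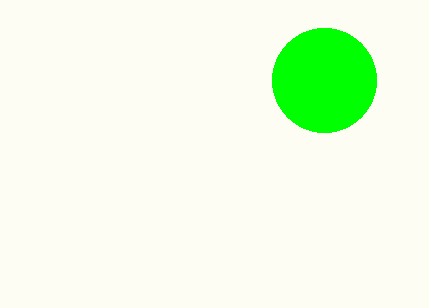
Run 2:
cx = 324
cy = 80
r = 52
fill = 'lime'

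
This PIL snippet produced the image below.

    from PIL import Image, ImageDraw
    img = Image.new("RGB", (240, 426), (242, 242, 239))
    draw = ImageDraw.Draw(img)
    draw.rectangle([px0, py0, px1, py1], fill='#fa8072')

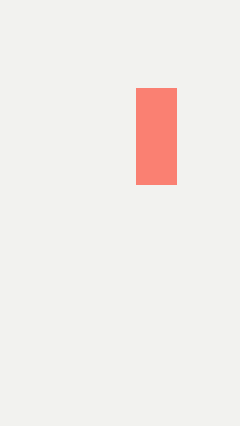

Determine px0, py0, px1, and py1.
px0 = 136; py0 = 88; px1 = 176; py1 = 184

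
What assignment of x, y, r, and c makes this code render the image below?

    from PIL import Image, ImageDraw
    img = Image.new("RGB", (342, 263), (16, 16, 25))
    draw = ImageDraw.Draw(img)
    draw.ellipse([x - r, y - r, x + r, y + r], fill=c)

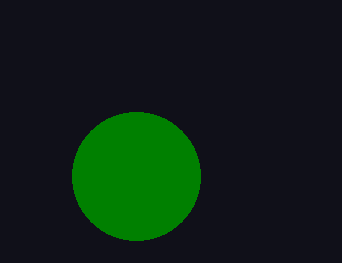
x = 136
y = 176
r = 64
c = 'green'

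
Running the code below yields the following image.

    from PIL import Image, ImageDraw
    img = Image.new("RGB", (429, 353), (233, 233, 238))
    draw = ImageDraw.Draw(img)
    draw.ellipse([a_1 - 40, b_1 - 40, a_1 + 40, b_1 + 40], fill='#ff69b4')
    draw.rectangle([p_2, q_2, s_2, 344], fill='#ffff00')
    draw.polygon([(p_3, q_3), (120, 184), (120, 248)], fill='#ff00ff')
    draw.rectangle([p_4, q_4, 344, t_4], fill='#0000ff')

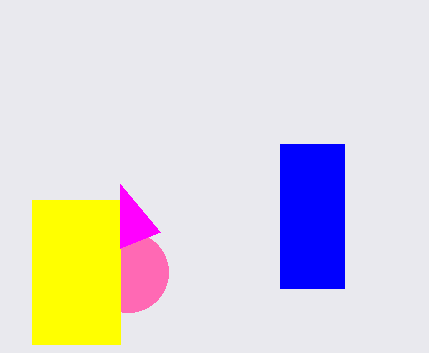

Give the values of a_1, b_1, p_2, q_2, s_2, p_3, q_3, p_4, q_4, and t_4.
a_1 = 128; b_1 = 272; p_2 = 32; q_2 = 200; s_2 = 120; p_3 = 160; q_3 = 232; p_4 = 280; q_4 = 144; t_4 = 288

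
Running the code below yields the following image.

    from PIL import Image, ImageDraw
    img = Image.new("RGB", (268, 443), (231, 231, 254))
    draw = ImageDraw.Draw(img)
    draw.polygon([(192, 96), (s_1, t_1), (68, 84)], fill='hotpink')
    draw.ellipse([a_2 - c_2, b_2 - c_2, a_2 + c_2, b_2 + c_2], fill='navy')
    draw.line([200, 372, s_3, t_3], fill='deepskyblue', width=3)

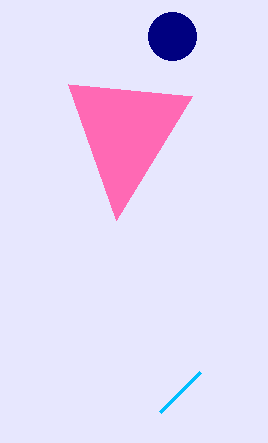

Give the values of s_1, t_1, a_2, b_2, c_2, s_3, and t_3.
s_1 = 116, t_1 = 220, a_2 = 172, b_2 = 36, c_2 = 24, s_3 = 160, t_3 = 412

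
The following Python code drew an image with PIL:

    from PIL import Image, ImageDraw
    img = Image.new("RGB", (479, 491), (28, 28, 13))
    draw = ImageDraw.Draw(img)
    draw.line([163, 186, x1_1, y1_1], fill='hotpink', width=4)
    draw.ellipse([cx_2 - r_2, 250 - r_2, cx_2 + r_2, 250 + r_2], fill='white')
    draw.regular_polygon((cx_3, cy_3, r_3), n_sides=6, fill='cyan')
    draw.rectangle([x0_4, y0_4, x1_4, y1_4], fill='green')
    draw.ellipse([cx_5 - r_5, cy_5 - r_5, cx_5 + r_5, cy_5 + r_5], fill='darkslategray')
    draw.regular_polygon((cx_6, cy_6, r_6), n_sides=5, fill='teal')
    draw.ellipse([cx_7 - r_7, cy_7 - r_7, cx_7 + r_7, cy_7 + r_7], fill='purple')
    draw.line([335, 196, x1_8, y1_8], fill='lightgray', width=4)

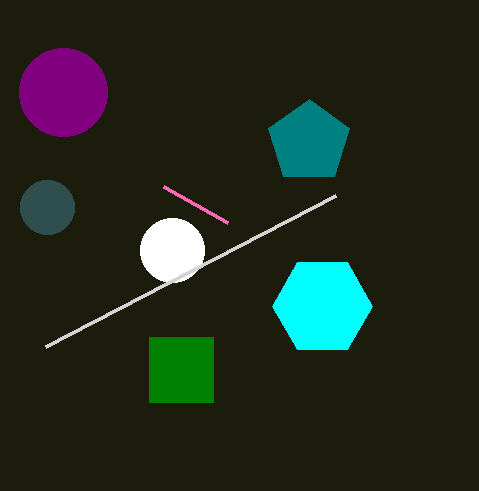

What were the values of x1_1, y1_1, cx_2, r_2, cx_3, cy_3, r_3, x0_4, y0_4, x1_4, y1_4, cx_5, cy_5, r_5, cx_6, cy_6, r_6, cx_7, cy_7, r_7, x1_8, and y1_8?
x1_1 = 227; y1_1 = 222; cx_2 = 172; r_2 = 32; cx_3 = 322; cy_3 = 306; r_3 = 50; x0_4 = 149; y0_4 = 337; x1_4 = 213; y1_4 = 402; cx_5 = 47; cy_5 = 207; r_5 = 27; cx_6 = 309; cy_6 = 142; r_6 = 43; cx_7 = 63; cy_7 = 92; r_7 = 44; x1_8 = 45; y1_8 = 347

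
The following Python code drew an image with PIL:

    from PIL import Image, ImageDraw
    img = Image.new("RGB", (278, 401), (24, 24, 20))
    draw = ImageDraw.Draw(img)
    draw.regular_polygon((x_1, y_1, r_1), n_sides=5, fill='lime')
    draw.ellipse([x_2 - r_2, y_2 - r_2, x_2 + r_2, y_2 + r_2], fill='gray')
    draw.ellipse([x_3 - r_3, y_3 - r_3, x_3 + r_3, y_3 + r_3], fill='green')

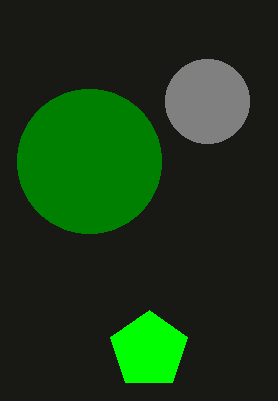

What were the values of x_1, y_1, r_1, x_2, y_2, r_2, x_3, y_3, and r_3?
x_1 = 149, y_1 = 350, r_1 = 40, x_2 = 207, y_2 = 101, r_2 = 42, x_3 = 89, y_3 = 161, r_3 = 72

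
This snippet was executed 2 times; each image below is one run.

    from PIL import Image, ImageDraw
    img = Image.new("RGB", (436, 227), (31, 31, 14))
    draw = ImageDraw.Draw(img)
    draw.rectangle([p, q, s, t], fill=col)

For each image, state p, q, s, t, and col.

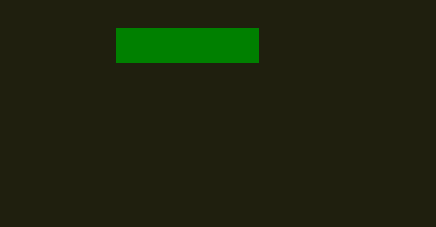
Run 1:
p = 116, q = 28, s = 258, t = 62, col = 'green'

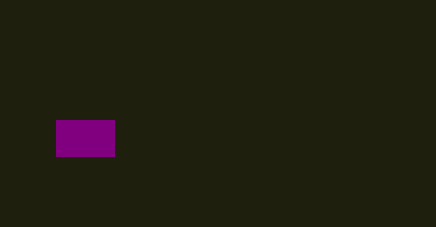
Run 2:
p = 56; q = 120; s = 114; t = 156; col = 'purple'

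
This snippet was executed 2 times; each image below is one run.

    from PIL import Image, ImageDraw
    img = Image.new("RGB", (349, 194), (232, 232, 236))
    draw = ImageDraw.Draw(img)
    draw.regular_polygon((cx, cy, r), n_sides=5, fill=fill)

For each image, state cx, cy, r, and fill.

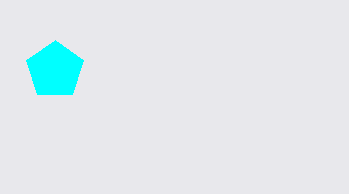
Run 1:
cx = 55; cy = 70; r = 30; fill = 'cyan'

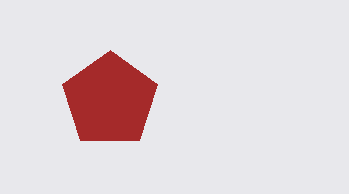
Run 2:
cx = 110
cy = 100
r = 50
fill = 'brown'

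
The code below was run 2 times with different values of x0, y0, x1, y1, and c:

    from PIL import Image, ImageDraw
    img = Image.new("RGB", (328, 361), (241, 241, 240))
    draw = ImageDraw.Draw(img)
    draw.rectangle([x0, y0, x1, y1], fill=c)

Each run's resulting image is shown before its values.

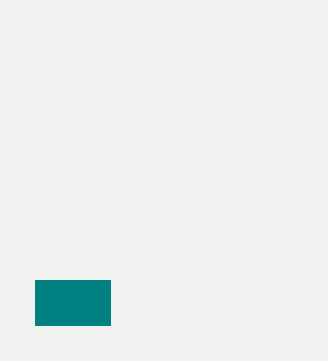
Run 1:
x0 = 35, y0 = 280, x1 = 110, y1 = 325, c = 'teal'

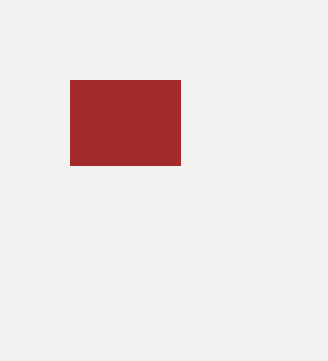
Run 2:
x0 = 70, y0 = 80, x1 = 180, y1 = 165, c = 'brown'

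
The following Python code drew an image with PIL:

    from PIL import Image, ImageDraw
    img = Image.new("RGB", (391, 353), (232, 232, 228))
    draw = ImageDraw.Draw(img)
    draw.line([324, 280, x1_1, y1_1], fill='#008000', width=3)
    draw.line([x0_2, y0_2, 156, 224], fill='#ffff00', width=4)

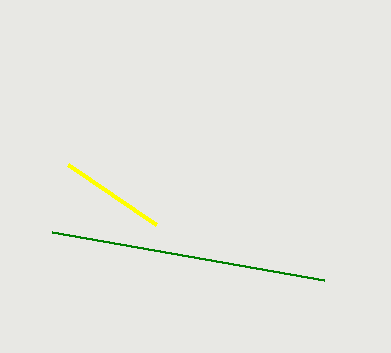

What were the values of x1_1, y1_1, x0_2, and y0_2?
x1_1 = 52, y1_1 = 232, x0_2 = 68, y0_2 = 164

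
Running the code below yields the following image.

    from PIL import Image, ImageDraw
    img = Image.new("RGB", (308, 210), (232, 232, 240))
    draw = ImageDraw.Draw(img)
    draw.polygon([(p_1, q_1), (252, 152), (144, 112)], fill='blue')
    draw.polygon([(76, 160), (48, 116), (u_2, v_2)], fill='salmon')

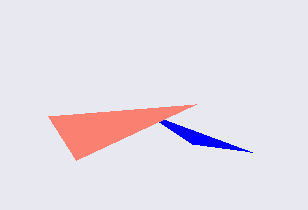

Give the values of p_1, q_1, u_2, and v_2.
p_1 = 192; q_1 = 144; u_2 = 196; v_2 = 104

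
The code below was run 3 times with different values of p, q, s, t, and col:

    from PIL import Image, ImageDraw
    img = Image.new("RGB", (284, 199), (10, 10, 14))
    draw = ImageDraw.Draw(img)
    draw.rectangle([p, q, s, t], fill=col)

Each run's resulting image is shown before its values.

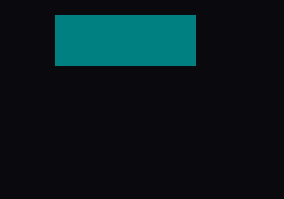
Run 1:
p = 55; q = 15; s = 195; t = 65; col = 'teal'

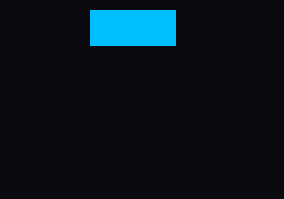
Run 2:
p = 90, q = 10, s = 175, t = 45, col = 'deepskyblue'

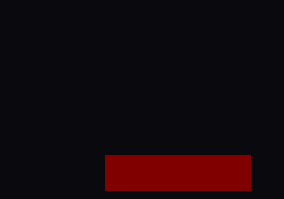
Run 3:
p = 105; q = 155; s = 250; t = 190; col = 'maroon'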